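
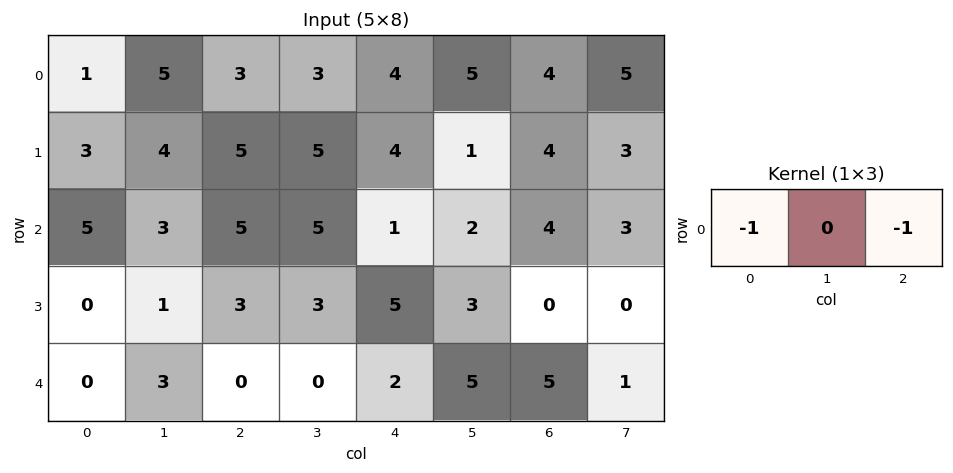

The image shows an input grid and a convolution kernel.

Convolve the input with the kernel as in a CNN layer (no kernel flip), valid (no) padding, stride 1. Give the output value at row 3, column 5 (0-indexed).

The receptive field on the input at this output position is [3 0 0]. Elementwise product with the kernel and sum: 3·-1 + 0·-1.

-3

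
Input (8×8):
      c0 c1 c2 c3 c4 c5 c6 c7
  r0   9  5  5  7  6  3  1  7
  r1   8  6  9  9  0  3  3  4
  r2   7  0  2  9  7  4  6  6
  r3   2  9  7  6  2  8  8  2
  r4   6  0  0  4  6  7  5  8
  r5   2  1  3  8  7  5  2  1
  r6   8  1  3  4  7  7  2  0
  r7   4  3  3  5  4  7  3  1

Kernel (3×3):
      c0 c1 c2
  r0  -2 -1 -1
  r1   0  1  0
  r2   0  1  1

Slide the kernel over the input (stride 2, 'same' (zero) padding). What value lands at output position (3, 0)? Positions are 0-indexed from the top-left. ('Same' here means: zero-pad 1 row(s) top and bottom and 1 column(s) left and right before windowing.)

12

The receptive field on the zero-padded input at this output position is [0 2 1 / 0 8 1 / 0 4 3]. Elementwise product with the kernel and sum: 0·-2 + 2·-1 + 1·-1 + 8·1 + 4·1 + 3·1.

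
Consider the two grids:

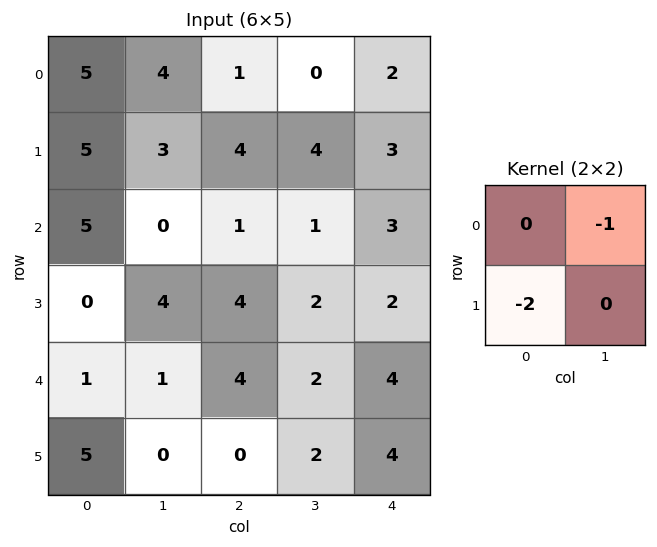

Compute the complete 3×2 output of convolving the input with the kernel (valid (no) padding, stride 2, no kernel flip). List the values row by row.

-14 -8
0 -9
-11 -2

Output[0,0]: The receptive field on the input at this output position is [5 4 / 5 3]. Elementwise product with the kernel and sum: 4·-1 + 5·-2.
Output[0,1]: The receptive field on the input at this output position is [1 0 / 4 4]. Elementwise product with the kernel and sum: 0·-1 + 4·-2.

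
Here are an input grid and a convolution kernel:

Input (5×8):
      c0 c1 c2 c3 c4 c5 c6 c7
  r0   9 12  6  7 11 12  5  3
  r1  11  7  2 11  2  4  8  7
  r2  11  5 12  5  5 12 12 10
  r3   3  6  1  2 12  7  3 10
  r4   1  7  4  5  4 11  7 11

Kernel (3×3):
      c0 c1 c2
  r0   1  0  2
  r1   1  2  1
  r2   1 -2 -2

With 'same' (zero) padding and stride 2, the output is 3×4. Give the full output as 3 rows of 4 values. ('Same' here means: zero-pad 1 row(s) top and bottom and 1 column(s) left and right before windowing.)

-6 12 40 -1
23 63 10 45
21 30 40 63

Output[0,0]: The receptive field on the zero-padded input at this output position is [0 0 0 / 0 9 12 / 0 11 7]. Elementwise product with the kernel and sum: 0·1 + 0·2 + 0·1 + 9·2 + 12·1 + 0·1 + 11·-2 + 7·-2.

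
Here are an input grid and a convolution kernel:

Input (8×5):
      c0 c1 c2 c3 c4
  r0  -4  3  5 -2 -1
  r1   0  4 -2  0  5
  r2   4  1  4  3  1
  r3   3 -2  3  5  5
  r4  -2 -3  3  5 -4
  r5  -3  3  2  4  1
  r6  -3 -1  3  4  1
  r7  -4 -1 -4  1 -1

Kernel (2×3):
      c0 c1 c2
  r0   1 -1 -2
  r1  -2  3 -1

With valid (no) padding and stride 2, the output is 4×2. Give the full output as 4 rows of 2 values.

Output[0,0]: The receptive field on the input at this output position is [-4 3 5 / 0 4 -2]. Elementwise product with the kernel and sum: -4·1 + 3·-1 + 5·-2 + 0·-2 + 4·3 + -2·-1.

-3 8
-20 3
8 13
1 9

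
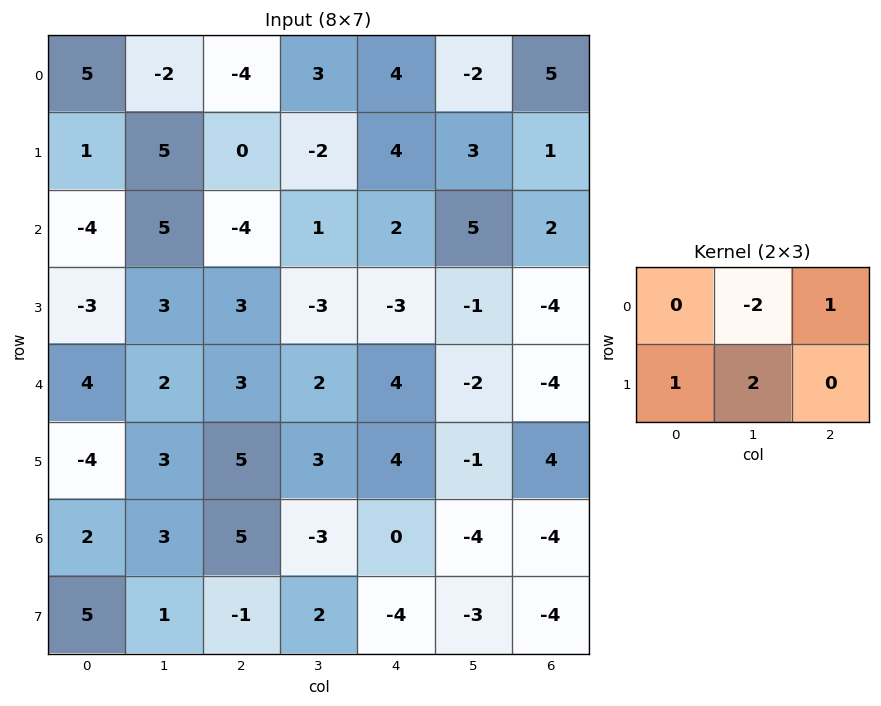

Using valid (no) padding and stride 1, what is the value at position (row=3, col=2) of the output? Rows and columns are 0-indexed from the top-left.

The receptive field on the input at this output position is [3 -3 -3 / 3 2 4]. Elementwise product with the kernel and sum: -3·-2 + -3·1 + 3·1 + 2·2.

10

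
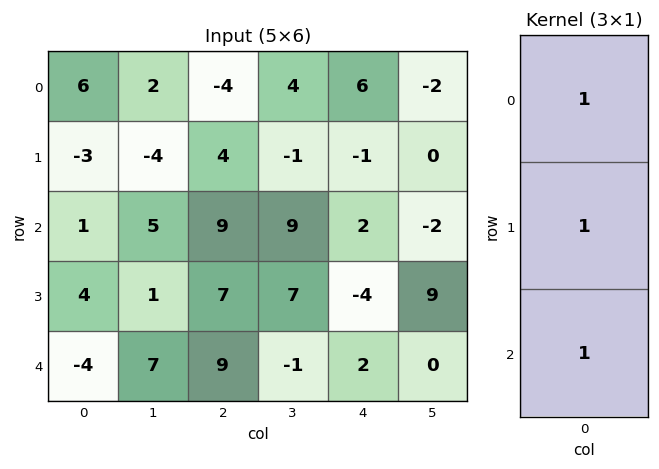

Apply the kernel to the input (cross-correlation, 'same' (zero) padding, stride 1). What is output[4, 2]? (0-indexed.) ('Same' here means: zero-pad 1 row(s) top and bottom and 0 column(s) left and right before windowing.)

16

The receptive field on the zero-padded input at this output position is [7 / 9 / 0]. Elementwise product with the kernel and sum: 7·1 + 9·1 + 0·1.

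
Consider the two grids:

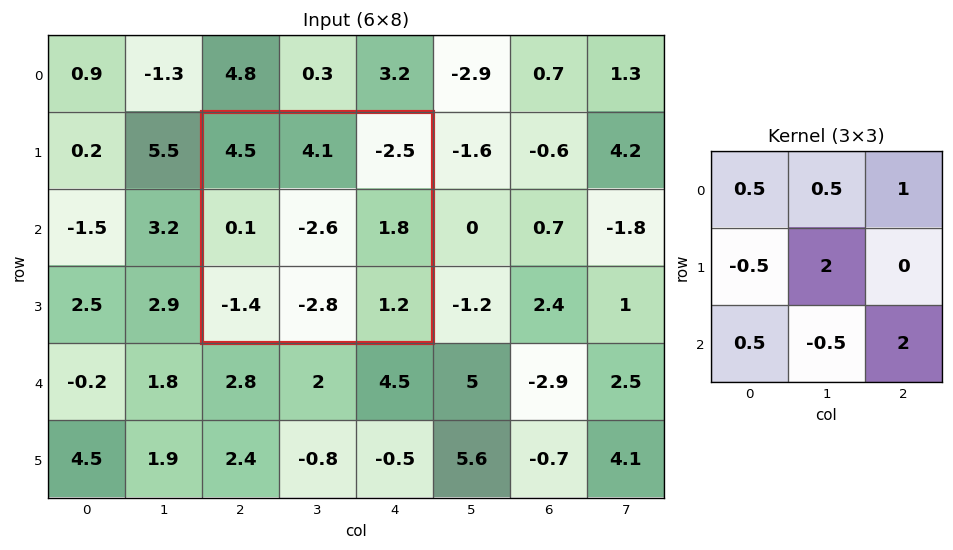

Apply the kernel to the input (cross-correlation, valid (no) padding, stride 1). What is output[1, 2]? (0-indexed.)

The receptive field on the input at this output position is [4.5 4.1 -2.5 / 0.1 -2.6 1.8 / -1.4 -2.8 1.2]. Elementwise product with the kernel and sum: 4.5·0.5 + 4.1·0.5 + -2.5·1 + 0.1·-0.5 + -2.6·2 + -1.4·0.5 + -2.8·-0.5 + 1.2·2.

-0.35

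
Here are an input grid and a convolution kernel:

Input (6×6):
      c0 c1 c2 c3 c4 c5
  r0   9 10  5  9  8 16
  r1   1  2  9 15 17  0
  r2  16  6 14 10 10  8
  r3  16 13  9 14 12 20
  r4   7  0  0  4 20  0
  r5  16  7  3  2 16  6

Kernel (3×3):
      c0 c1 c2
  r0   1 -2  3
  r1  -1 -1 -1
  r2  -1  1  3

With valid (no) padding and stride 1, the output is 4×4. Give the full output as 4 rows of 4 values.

Output[0,0]: The receptive field on the input at this output position is [9 10 5 / 1 2 9 / 16 6 14]. Elementwise product with the kernel and sum: 9·1 + 10·-2 + 5·3 + 1·-1 + 2·-1 + 9·-1 + 16·-1 + 6·1 + 14·3.
Output[0,1]: The receptive field on the input at this output position is [10 5 9 / 2 9 15 / 6 14 10]. Elementwise product with the kernel and sum: 10·1 + 5·-2 + 9·3 + 2·-1 + 9·-1 + 15·-1 + 6·-1 + 14·1 + 10·3.

24 39 -4 33
12 37 37 11
1 -16 53 -16
10 35 40 58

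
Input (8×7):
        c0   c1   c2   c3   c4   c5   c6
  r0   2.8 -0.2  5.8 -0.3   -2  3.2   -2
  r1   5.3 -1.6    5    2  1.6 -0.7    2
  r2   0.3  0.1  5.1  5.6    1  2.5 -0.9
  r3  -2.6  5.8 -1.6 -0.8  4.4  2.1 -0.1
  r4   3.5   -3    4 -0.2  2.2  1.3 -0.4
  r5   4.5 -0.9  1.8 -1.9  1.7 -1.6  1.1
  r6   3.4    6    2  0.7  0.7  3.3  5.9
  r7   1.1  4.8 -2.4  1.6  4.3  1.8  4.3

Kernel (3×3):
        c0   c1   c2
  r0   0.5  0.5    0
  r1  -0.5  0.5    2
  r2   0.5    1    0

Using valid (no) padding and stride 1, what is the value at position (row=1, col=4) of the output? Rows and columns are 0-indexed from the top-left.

The receptive field on the input at this output position is [1.6 -0.7 2 / 1 2.5 -0.9 / 4.4 2.1 -0.1]. Elementwise product with the kernel and sum: 1.6·0.5 + -0.7·0.5 + 1·-0.5 + 2.5·0.5 + -0.9·2 + 4.4·0.5 + 2.1·1.

3.7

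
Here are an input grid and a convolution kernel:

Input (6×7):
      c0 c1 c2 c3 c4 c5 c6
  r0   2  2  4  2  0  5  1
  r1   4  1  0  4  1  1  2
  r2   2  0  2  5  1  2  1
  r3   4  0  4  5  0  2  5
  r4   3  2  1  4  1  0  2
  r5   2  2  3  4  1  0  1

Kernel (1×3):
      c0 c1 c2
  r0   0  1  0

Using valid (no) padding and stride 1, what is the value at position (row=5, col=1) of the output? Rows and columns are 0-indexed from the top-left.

3

The receptive field on the input at this output position is [2 3 4]. Elementwise product with the kernel and sum: 3·1.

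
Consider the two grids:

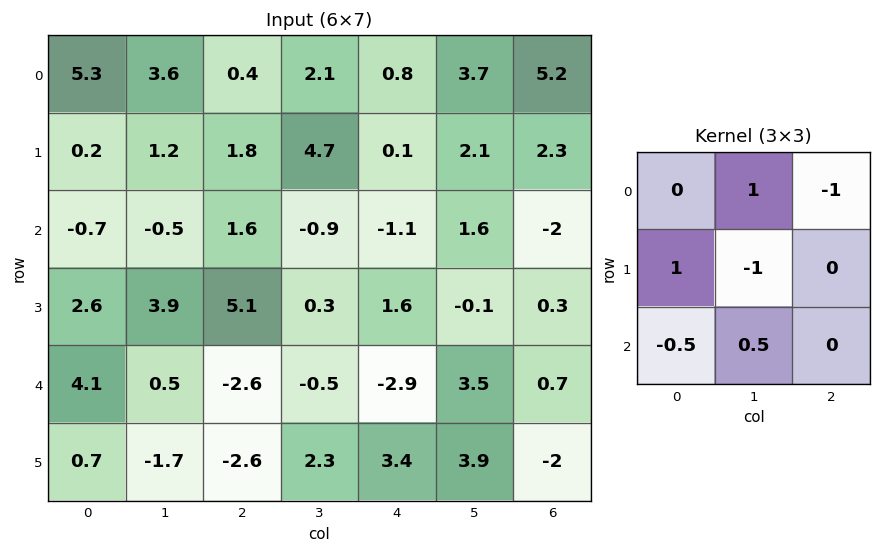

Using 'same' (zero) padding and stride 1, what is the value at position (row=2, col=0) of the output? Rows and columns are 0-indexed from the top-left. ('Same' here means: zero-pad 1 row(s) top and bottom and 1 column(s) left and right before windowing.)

1

The receptive field on the zero-padded input at this output position is [0 0.2 1.2 / 0 -0.7 -0.5 / 0 2.6 3.9]. Elementwise product with the kernel and sum: 0.2·1 + 1.2·-1 + 0·1 + -0.7·-1 + 0·-0.5 + 2.6·0.5.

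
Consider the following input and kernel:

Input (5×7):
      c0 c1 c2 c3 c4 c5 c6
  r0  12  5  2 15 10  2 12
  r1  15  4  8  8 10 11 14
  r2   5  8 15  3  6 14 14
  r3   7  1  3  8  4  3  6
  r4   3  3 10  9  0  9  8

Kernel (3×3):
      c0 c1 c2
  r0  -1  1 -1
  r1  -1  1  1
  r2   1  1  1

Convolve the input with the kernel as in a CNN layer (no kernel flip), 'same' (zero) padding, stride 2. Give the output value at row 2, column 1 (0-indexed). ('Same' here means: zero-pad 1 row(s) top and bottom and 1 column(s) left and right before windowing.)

10

The receptive field on the zero-padded input at this output position is [1 3 8 / 3 10 9 / 0 0 0]. Elementwise product with the kernel and sum: 1·-1 + 3·1 + 8·-1 + 3·-1 + 10·1 + 9·1 + 0·1 + 0·1 + 0·1.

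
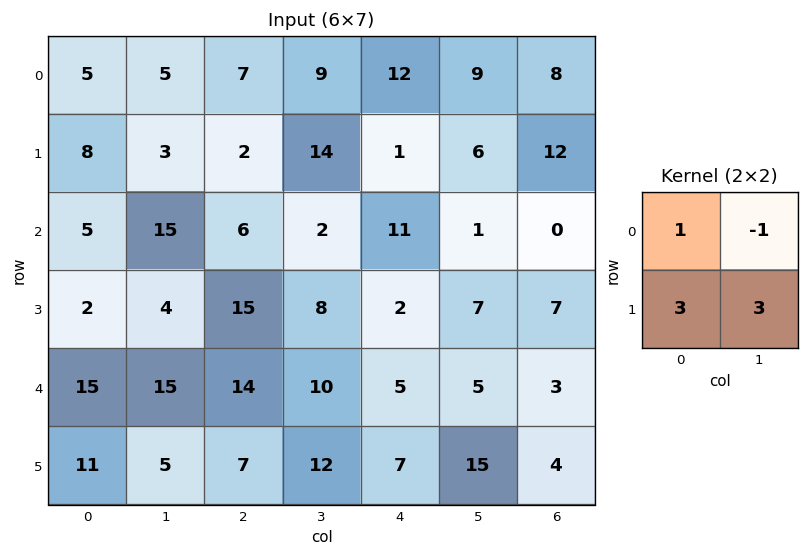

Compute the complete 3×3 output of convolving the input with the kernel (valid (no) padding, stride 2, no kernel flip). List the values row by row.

33 46 24
8 73 37
48 61 66

Output[0,0]: The receptive field on the input at this output position is [5 5 / 8 3]. Elementwise product with the kernel and sum: 5·1 + 5·-1 + 8·3 + 3·3.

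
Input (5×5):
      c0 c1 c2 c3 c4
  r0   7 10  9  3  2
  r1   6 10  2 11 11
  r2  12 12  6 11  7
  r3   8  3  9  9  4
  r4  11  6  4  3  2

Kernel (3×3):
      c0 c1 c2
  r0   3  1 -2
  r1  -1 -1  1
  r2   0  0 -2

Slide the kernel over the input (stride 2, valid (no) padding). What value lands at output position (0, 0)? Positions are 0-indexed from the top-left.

The receptive field on the input at this output position is [7 10 9 / 6 10 2 / 12 12 6]. Elementwise product with the kernel and sum: 7·3 + 10·1 + 9·-2 + 6·-1 + 10·-1 + 2·1 + 6·-2.

-13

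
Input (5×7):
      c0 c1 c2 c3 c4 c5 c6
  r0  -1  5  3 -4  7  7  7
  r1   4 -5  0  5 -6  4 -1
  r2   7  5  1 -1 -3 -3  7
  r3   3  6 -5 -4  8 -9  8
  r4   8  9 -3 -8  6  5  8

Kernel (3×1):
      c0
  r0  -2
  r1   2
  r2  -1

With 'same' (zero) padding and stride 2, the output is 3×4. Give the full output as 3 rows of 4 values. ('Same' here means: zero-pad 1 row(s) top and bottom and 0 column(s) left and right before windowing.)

Output[0,0]: The receptive field on the zero-padded input at this output position is [0 / -1 / 4]. Elementwise product with the kernel and sum: 0·-2 + -1·2 + 4·-1.

-6 6 20 15
3 7 -2 8
10 4 -4 0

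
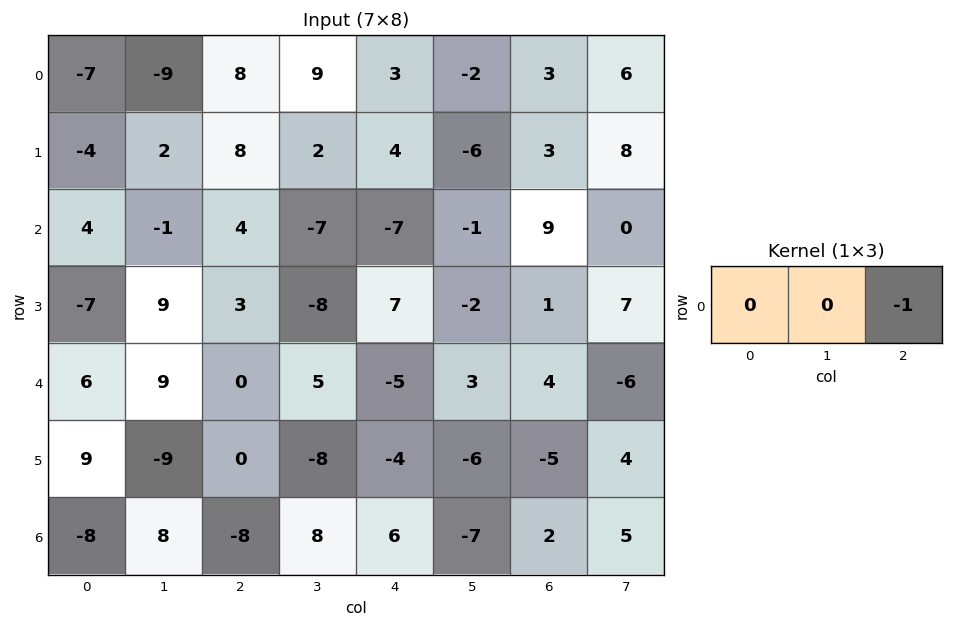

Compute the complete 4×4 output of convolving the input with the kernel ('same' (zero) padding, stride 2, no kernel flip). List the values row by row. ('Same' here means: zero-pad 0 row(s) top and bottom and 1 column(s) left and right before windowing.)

Output[0,0]: The receptive field on the zero-padded input at this output position is [0 -7 -9]. Elementwise product with the kernel and sum: -9·-1.

9 -9 2 -6
1 7 1 0
-9 -5 -3 6
-8 -8 7 -5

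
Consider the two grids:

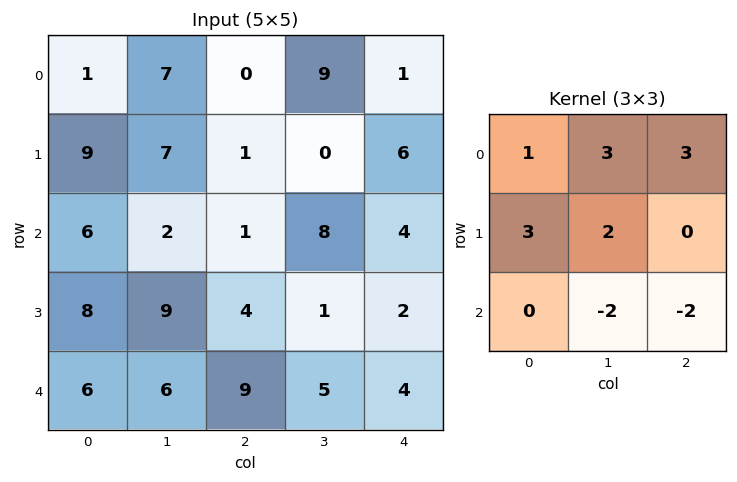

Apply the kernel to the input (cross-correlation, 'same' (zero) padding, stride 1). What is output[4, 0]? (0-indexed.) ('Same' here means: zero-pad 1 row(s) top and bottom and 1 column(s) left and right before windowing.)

63

The receptive field on the zero-padded input at this output position is [0 8 9 / 0 6 6 / 0 0 0]. Elementwise product with the kernel and sum: 0·1 + 8·3 + 9·3 + 0·3 + 6·2 + 0·-2 + 0·-2.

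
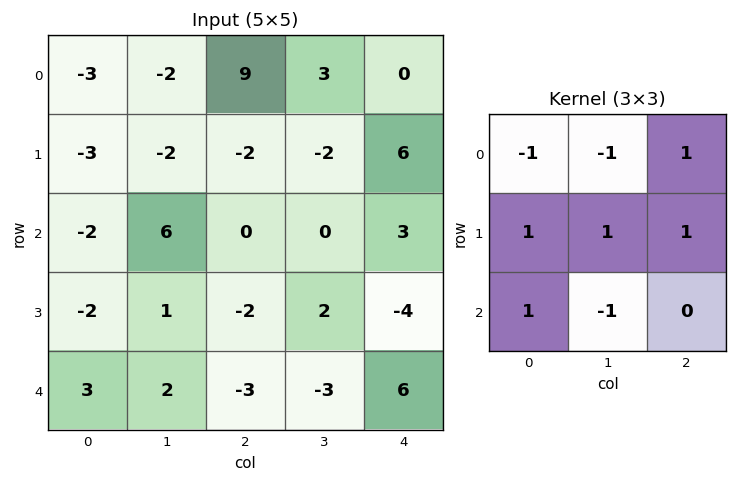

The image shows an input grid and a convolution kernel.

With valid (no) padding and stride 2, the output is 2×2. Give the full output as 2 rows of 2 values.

Output[0,0]: The receptive field on the input at this output position is [-3 -2 9 / -3 -2 -2 / -2 6 0]. Elementwise product with the kernel and sum: -3·-1 + -2·-1 + 9·1 + -3·1 + -2·1 + -2·1 + -2·1 + 6·-1.
Output[0,1]: The receptive field on the input at this output position is [9 3 0 / -2 -2 6 / 0 0 3]. Elementwise product with the kernel and sum: 9·-1 + 3·-1 + 0·1 + -2·1 + -2·1 + 6·1 + 0·1 + 0·-1.

-1 -10
-6 -1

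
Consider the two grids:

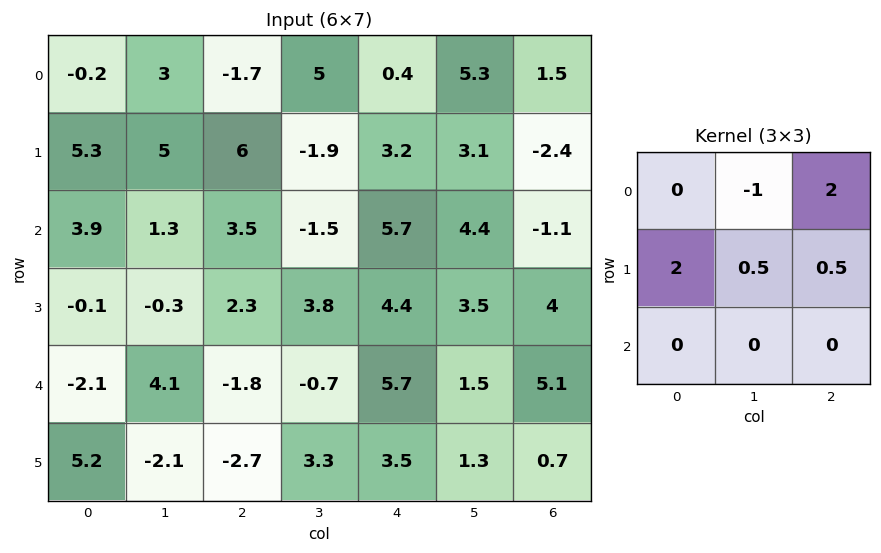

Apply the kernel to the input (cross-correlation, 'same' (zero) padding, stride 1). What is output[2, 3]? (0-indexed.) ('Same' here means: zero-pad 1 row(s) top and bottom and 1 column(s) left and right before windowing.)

17.4

The receptive field on the zero-padded input at this output position is [6 -1.9 3.2 / 3.5 -1.5 5.7 / 2.3 3.8 4.4]. Elementwise product with the kernel and sum: -1.9·-1 + 3.2·2 + 3.5·2 + -1.5·0.5 + 5.7·0.5.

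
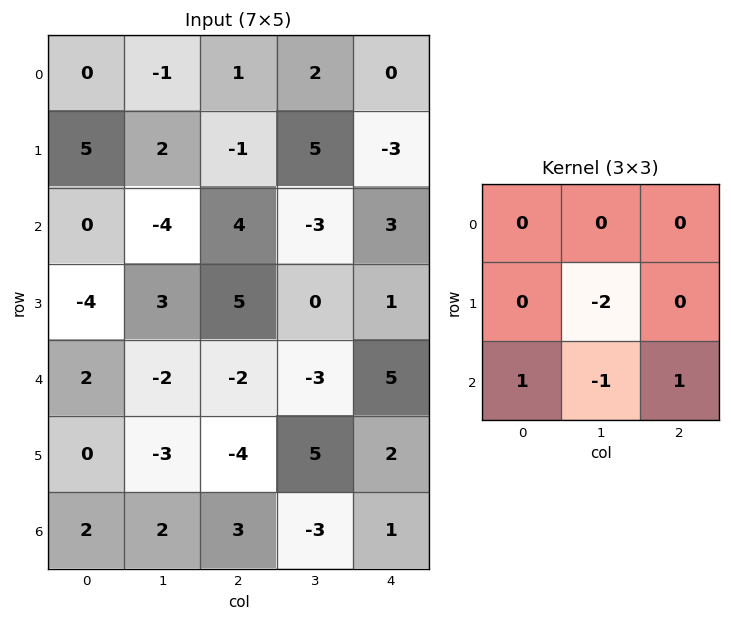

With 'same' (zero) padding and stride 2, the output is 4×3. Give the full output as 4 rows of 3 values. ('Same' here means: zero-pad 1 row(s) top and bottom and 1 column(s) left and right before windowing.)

Output[0,0]: The receptive field on the zero-padded input at this output position is [0 0 0 / 0 0 -1 / 0 5 2]. Elementwise product with the kernel and sum: 0·-2 + 0·1 + 5·-1 + 2·1.
Output[0,1]: The receptive field on the zero-padded input at this output position is [0 0 0 / -1 1 2 / 2 -1 5]. Elementwise product with the kernel and sum: 1·-2 + 2·1 + -1·-1 + 5·1.

-3 6 8
7 -10 -7
-7 10 -7
-4 -6 -2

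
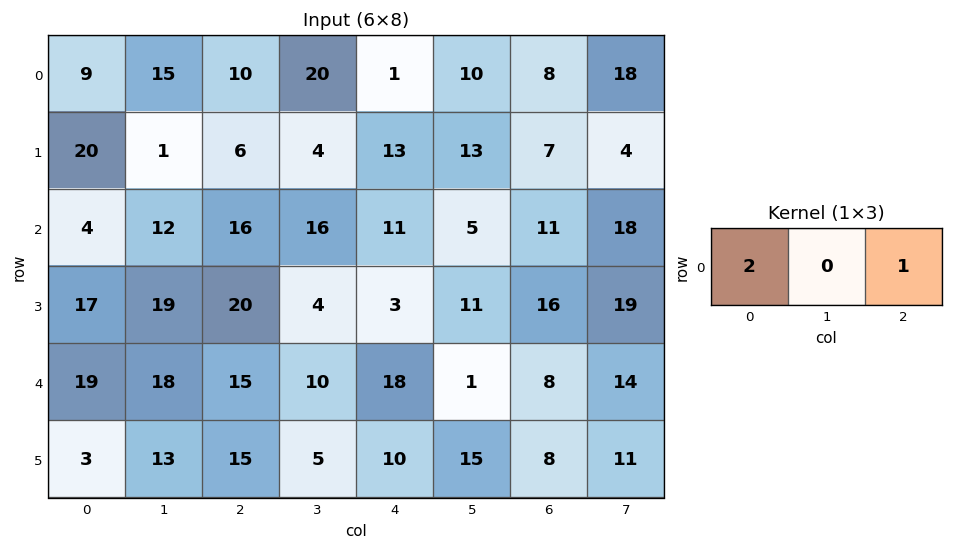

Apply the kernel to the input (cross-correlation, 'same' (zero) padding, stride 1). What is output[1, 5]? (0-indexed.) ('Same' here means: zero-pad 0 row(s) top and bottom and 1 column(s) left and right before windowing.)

33

The receptive field on the zero-padded input at this output position is [13 13 7]. Elementwise product with the kernel and sum: 13·2 + 7·1.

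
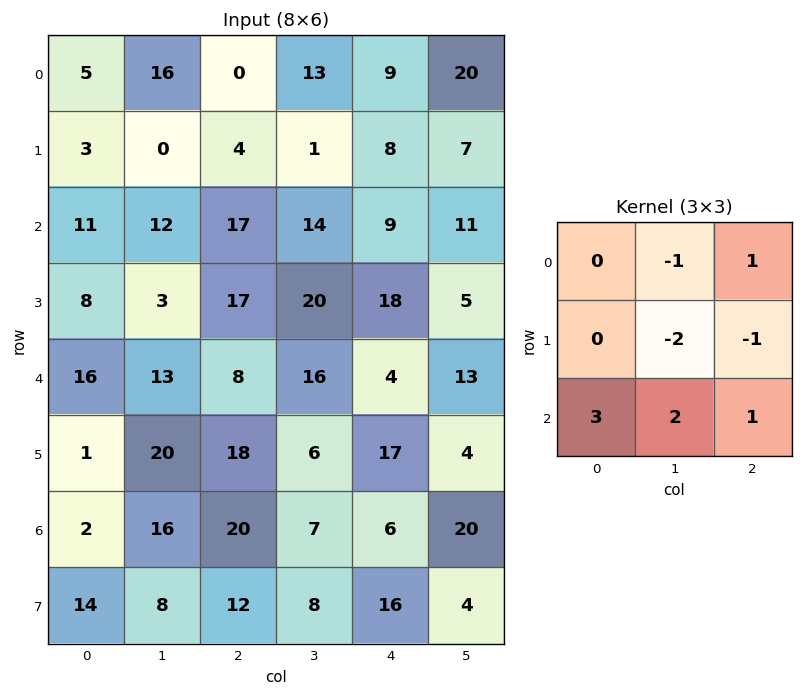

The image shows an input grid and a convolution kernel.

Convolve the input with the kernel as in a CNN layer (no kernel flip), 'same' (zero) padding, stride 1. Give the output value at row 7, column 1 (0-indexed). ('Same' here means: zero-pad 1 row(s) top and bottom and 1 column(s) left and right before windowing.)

The receptive field on the zero-padded input at this output position is [2 16 20 / 14 8 12 / 0 0 0]. Elementwise product with the kernel and sum: 16·-1 + 20·1 + 8·-2 + 12·-1 + 0·3 + 0·2 + 0·1.

-24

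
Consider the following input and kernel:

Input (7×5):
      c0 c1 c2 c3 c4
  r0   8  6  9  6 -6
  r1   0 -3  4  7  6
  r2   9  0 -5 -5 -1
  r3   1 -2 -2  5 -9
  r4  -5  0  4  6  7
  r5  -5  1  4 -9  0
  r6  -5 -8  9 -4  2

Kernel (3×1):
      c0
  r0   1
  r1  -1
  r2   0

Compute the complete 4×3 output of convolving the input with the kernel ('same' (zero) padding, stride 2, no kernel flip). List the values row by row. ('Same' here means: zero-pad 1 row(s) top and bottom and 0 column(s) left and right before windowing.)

Output[0,0]: The receptive field on the zero-padded input at this output position is [0 / 8 / 0]. Elementwise product with the kernel and sum: 0·1 + 8·-1.

-8 -9 6
-9 9 7
6 -6 -16
0 -5 -2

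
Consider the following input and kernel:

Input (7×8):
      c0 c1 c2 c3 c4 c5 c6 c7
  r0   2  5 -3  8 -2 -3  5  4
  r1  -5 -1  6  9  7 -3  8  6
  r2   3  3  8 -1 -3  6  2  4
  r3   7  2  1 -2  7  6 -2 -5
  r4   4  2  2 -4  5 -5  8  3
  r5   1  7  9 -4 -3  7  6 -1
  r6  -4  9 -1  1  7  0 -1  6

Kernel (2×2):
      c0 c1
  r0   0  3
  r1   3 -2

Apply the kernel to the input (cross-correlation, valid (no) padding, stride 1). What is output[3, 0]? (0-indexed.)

The receptive field on the input at this output position is [7 2 / 4 2]. Elementwise product with the kernel and sum: 2·3 + 4·3 + 2·-2.

14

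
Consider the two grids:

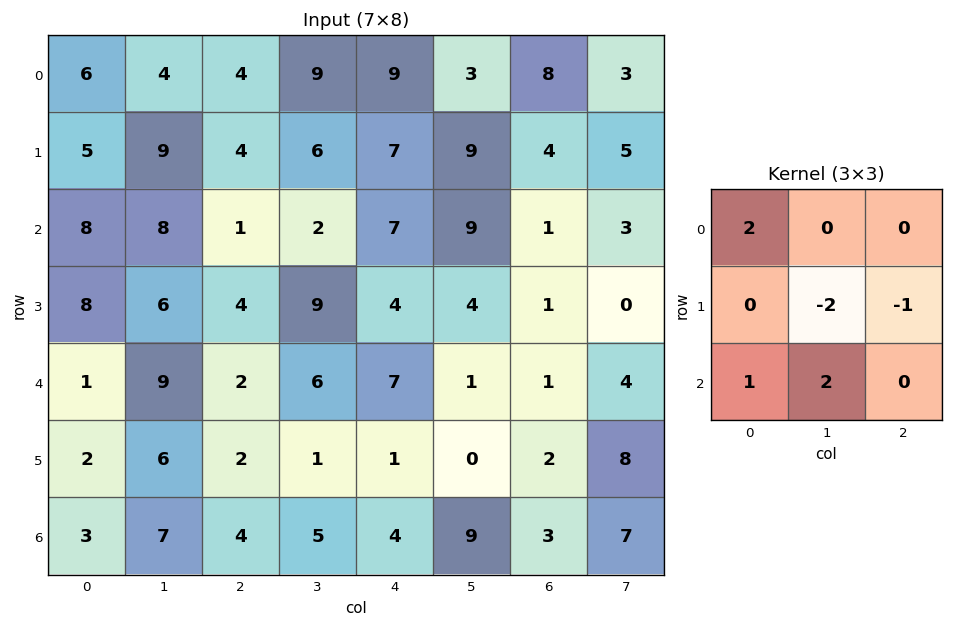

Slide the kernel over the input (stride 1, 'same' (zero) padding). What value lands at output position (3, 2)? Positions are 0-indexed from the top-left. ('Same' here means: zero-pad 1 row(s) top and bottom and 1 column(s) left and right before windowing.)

The receptive field on the zero-padded input at this output position is [8 1 2 / 6 4 9 / 9 2 6]. Elementwise product with the kernel and sum: 8·2 + 4·-2 + 9·-1 + 9·1 + 2·2.

12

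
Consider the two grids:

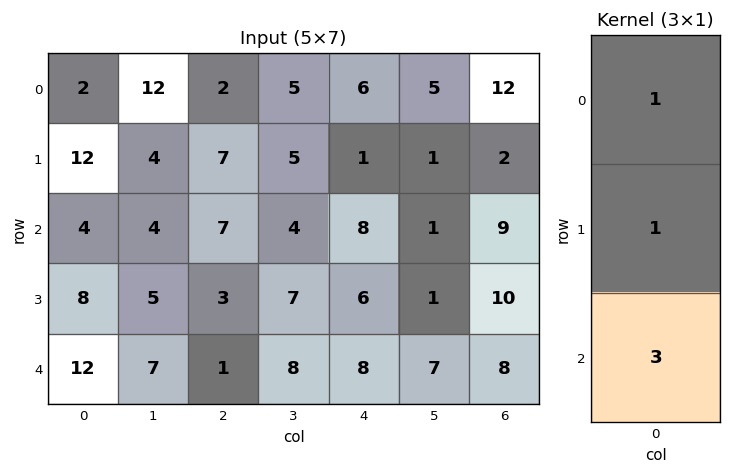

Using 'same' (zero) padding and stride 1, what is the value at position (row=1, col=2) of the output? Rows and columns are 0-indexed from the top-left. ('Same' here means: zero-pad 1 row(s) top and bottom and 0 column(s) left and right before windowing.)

The receptive field on the zero-padded input at this output position is [2 / 7 / 7]. Elementwise product with the kernel and sum: 2·1 + 7·1 + 7·3.

30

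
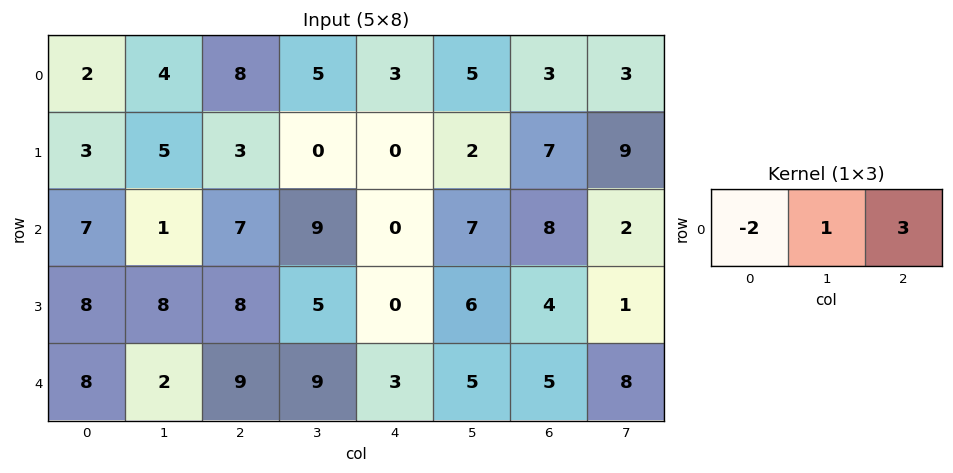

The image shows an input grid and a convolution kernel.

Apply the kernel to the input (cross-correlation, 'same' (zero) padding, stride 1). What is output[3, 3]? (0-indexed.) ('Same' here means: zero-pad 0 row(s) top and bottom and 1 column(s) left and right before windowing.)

-11

The receptive field on the zero-padded input at this output position is [8 5 0]. Elementwise product with the kernel and sum: 8·-2 + 5·1 + 0·3.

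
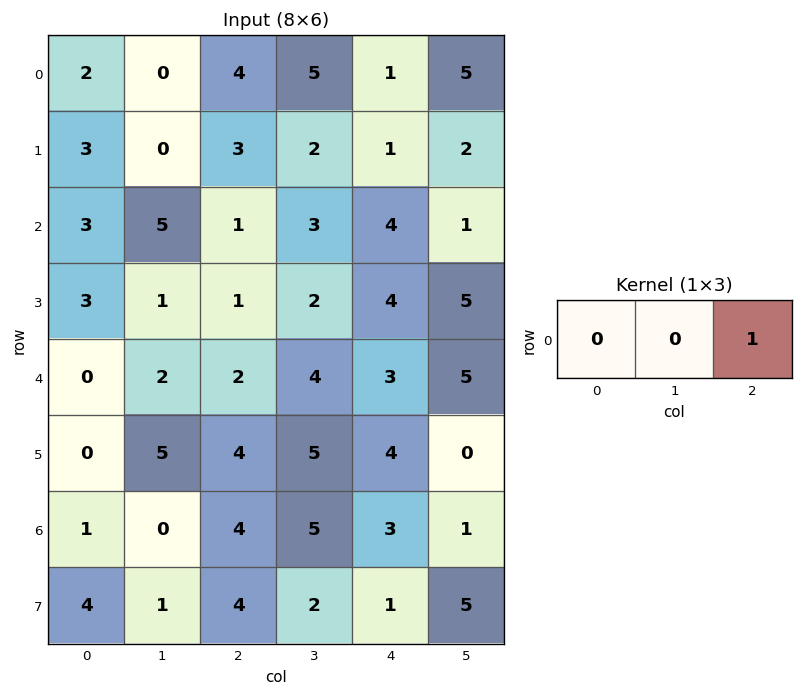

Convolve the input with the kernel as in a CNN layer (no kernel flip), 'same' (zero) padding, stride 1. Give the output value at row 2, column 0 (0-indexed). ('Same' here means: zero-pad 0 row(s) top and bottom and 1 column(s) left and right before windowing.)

5

The receptive field on the zero-padded input at this output position is [0 3 5]. Elementwise product with the kernel and sum: 5·1.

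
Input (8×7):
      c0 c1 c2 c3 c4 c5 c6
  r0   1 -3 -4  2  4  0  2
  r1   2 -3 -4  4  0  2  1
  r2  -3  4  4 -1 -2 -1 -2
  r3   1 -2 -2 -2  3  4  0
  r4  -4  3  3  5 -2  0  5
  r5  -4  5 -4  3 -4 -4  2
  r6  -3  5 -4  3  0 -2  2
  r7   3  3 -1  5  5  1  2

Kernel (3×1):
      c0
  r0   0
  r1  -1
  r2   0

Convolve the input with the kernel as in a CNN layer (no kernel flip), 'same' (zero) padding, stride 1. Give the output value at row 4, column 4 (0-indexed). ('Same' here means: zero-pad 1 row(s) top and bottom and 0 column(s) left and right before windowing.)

The receptive field on the zero-padded input at this output position is [3 / -2 / -4]. Elementwise product with the kernel and sum: -2·-1.

2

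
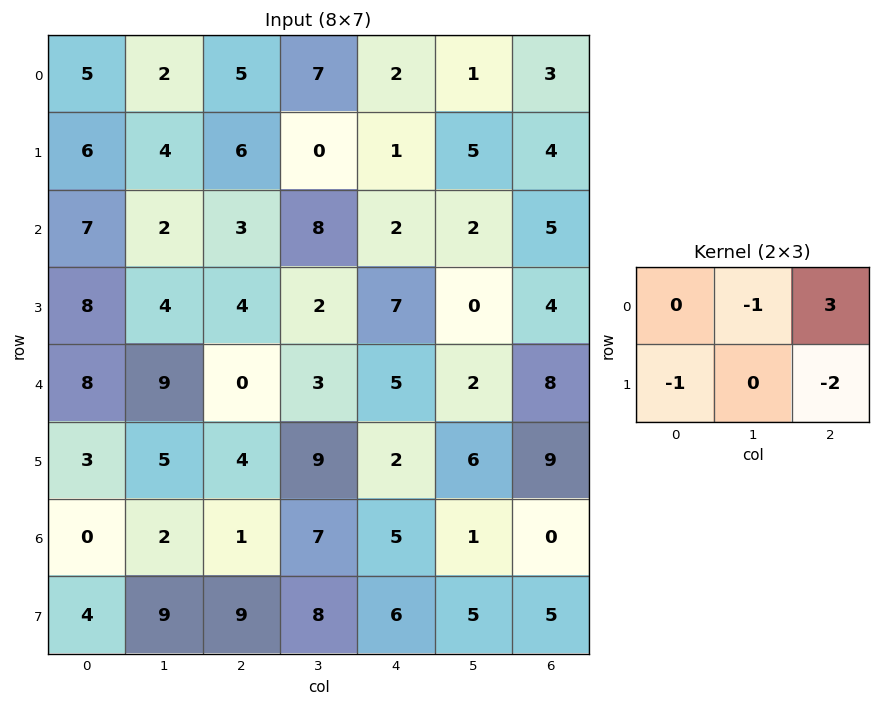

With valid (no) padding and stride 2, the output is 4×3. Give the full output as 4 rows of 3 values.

-5 -9 -1
-9 -20 -2
-20 4 2
-21 -13 -17

Output[0,0]: The receptive field on the input at this output position is [5 2 5 / 6 4 6]. Elementwise product with the kernel and sum: 2·-1 + 5·3 + 6·-1 + 6·-2.
Output[0,1]: The receptive field on the input at this output position is [5 7 2 / 6 0 1]. Elementwise product with the kernel and sum: 7·-1 + 2·3 + 6·-1 + 1·-2.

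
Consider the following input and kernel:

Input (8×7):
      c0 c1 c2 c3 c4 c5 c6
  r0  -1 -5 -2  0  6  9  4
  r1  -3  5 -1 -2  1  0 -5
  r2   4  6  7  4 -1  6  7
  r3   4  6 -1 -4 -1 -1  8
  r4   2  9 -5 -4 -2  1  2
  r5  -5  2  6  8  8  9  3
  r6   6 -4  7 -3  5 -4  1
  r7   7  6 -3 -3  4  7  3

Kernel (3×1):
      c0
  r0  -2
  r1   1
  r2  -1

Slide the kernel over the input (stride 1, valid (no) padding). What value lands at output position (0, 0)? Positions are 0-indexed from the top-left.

The receptive field on the input at this output position is [-1 / -3 / 4]. Elementwise product with the kernel and sum: -1·-2 + -3·1 + 4·-1.

-5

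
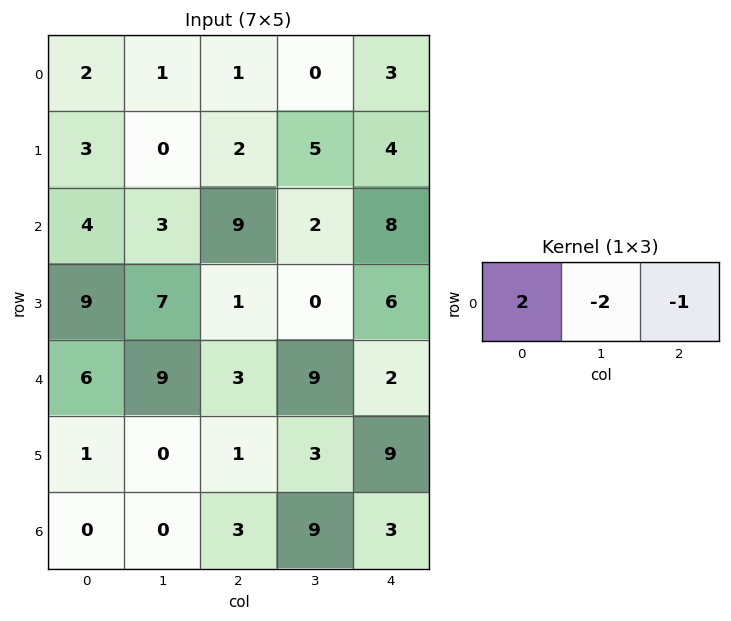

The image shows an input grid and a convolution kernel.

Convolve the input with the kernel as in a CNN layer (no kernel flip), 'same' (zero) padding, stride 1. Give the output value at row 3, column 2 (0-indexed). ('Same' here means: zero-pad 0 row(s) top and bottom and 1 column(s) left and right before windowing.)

The receptive field on the zero-padded input at this output position is [7 1 0]. Elementwise product with the kernel and sum: 7·2 + 1·-2 + 0·-1.

12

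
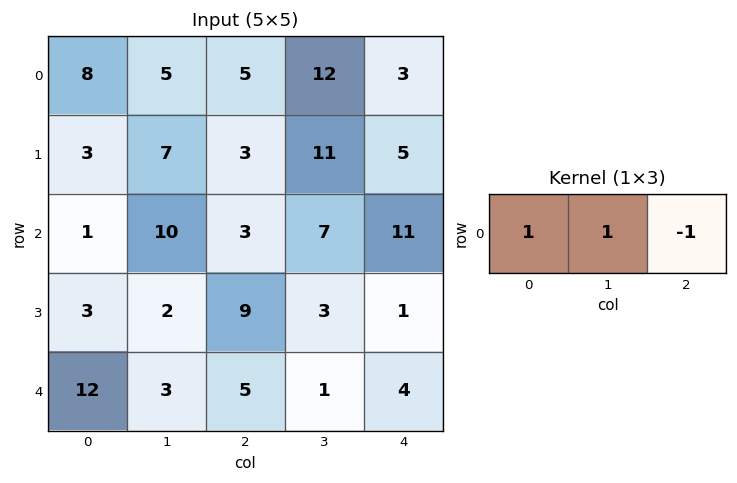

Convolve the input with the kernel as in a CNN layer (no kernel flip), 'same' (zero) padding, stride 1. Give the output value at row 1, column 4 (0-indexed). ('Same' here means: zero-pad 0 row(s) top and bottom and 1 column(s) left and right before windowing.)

16

The receptive field on the zero-padded input at this output position is [11 5 0]. Elementwise product with the kernel and sum: 11·1 + 5·1 + 0·-1.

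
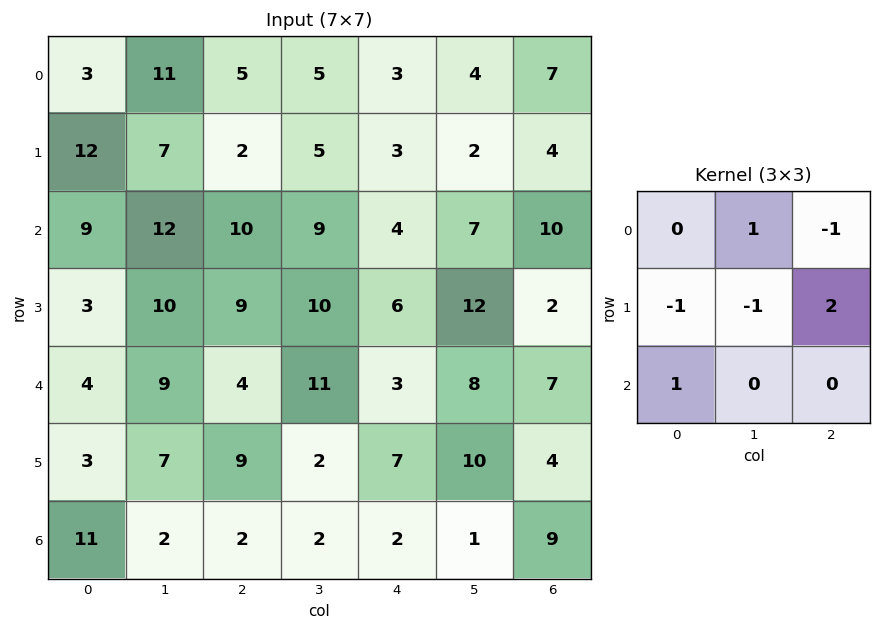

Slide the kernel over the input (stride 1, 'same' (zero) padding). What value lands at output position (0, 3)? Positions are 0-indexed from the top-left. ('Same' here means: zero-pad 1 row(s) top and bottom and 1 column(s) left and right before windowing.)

-2

The receptive field on the zero-padded input at this output position is [0 0 0 / 5 5 3 / 2 5 3]. Elementwise product with the kernel and sum: 0·1 + 0·-1 + 5·-1 + 5·-1 + 3·2 + 2·1.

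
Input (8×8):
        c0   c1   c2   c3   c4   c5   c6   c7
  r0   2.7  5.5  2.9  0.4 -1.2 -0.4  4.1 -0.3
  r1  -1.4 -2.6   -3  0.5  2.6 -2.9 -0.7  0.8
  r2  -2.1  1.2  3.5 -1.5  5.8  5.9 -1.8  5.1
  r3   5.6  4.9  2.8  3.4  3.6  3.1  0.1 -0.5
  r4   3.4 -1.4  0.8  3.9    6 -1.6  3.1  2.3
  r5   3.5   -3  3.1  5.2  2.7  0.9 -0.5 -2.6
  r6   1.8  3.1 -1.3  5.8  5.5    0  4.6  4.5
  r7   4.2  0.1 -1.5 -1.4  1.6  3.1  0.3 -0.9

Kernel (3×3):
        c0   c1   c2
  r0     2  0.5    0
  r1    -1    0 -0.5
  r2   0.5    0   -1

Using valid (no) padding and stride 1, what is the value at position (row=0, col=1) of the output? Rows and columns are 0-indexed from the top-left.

16.9

The receptive field on the input at this output position is [5.5 2.9 0.4 / -2.6 -3 0.5 / 1.2 3.5 -1.5]. Elementwise product with the kernel and sum: 5.5·2 + 2.9·0.5 + -2.6·-1 + 0.5·-0.5 + 1.2·0.5 + -1.5·-1.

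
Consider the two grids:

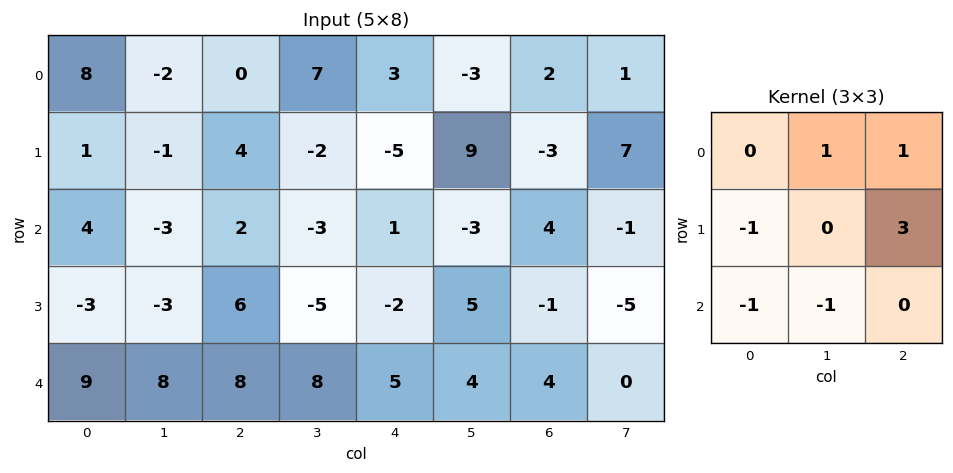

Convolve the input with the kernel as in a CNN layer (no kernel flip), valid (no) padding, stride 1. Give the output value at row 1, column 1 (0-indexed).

-7

The receptive field on the input at this output position is [-1 4 -2 / -3 2 -3 / -3 6 -5]. Elementwise product with the kernel and sum: 4·1 + -2·1 + -3·-1 + -3·3 + -3·-1 + 6·-1.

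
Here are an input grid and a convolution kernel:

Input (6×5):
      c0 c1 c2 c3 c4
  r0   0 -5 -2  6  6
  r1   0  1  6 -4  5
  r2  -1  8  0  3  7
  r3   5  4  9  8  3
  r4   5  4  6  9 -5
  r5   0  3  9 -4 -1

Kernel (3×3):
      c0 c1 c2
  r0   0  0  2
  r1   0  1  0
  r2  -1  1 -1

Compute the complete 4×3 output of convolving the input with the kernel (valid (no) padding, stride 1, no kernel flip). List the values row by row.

6 7 4
10 -11 9
-3 8 30
16 32 3

Output[0,0]: The receptive field on the input at this output position is [0 -5 -2 / 0 1 6 / -1 8 0]. Elementwise product with the kernel and sum: -2·2 + 1·1 + -1·-1 + 8·1 + 0·-1.
Output[0,1]: The receptive field on the input at this output position is [-5 -2 6 / 1 6 -4 / 8 0 3]. Elementwise product with the kernel and sum: 6·2 + 6·1 + 8·-1 + 0·1 + 3·-1.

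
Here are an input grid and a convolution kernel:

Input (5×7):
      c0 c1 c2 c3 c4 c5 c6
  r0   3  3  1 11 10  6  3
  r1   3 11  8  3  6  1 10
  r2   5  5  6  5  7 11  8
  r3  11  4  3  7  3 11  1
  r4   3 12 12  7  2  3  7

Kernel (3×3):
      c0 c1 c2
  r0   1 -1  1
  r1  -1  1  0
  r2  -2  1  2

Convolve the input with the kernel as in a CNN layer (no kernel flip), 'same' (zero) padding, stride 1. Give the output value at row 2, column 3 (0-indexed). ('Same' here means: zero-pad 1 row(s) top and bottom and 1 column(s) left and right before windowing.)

17

The receptive field on the zero-padded input at this output position is [8 3 6 / 6 5 7 / 3 7 3]. Elementwise product with the kernel and sum: 8·1 + 3·-1 + 6·1 + 6·-1 + 5·1 + 3·-2 + 7·1 + 3·2.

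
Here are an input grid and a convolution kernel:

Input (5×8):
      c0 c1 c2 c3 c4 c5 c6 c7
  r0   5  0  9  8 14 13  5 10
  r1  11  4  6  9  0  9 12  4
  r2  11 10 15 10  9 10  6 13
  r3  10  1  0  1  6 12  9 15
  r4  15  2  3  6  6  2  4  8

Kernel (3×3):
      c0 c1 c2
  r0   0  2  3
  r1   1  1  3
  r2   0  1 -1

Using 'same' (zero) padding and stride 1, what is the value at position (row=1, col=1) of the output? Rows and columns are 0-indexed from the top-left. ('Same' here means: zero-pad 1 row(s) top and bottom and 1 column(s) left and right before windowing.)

The receptive field on the zero-padded input at this output position is [5 0 9 / 11 4 6 / 11 10 15]. Elementwise product with the kernel and sum: 0·2 + 9·3 + 11·1 + 4·1 + 6·3 + 10·1 + 15·-1.

55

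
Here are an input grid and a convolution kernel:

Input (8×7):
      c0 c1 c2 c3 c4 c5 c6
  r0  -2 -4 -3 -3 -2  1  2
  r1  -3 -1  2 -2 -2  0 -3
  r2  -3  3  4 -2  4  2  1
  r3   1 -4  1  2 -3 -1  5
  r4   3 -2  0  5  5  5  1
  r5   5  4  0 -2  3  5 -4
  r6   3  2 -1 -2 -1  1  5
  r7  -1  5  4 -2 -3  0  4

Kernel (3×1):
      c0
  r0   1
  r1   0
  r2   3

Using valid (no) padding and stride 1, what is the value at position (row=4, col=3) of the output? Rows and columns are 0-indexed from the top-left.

The receptive field on the input at this output position is [5 / -2 / -2]. Elementwise product with the kernel and sum: 5·1 + -2·3.

-1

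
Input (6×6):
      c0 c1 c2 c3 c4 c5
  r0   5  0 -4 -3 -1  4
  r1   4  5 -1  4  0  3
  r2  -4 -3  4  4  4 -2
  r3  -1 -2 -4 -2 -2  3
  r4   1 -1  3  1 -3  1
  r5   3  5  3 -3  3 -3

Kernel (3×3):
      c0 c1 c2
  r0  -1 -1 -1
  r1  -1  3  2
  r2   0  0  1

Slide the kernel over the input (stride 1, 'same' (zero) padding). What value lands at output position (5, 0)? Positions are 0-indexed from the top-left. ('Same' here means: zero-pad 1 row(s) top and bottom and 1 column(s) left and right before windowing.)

19

The receptive field on the zero-padded input at this output position is [0 1 -1 / 0 3 5 / 0 0 0]. Elementwise product with the kernel and sum: 0·-1 + 1·-1 + -1·-1 + 0·-1 + 3·3 + 5·2 + 0·1.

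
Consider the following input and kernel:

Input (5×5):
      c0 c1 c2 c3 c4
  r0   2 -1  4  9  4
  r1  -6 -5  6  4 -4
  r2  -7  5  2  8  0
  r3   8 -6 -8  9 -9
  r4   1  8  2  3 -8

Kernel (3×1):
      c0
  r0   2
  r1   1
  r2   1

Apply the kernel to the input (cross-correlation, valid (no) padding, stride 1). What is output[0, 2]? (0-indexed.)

16

The receptive field on the input at this output position is [4 / 6 / 2]. Elementwise product with the kernel and sum: 4·2 + 6·1 + 2·1.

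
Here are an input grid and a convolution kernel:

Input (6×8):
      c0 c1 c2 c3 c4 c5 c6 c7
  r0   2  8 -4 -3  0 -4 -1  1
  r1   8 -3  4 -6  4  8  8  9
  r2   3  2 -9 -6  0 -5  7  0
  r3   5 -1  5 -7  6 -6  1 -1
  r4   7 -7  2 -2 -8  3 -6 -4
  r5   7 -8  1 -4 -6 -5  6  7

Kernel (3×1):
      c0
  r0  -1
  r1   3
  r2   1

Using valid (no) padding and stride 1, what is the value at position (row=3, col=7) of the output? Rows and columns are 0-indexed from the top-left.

-4

The receptive field on the input at this output position is [-1 / -4 / 7]. Elementwise product with the kernel and sum: -1·-1 + -4·3 + 7·1.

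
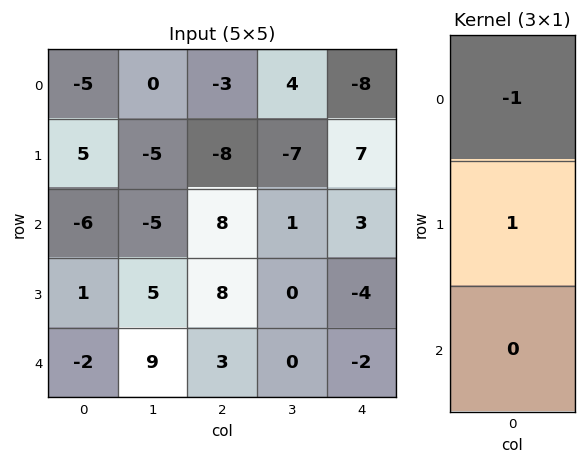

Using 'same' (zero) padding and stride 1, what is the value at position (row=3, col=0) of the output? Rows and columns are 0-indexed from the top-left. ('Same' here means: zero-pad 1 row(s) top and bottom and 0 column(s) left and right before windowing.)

The receptive field on the zero-padded input at this output position is [-6 / 1 / -2]. Elementwise product with the kernel and sum: -6·-1 + 1·1.

7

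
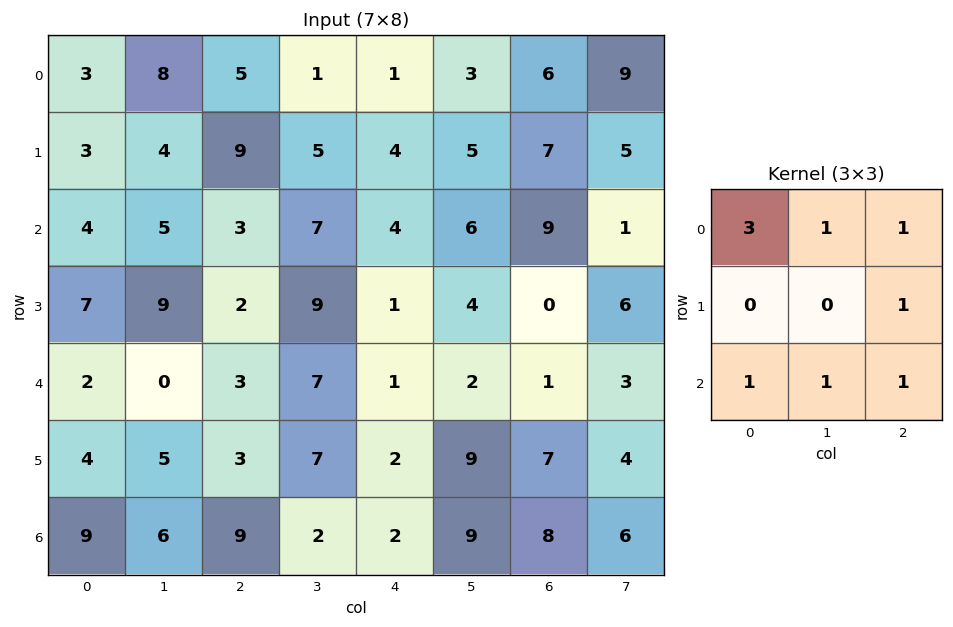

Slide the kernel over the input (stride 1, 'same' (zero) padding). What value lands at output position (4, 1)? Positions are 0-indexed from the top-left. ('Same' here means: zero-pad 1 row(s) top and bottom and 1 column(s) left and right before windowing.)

47

The receptive field on the zero-padded input at this output position is [7 9 2 / 2 0 3 / 4 5 3]. Elementwise product with the kernel and sum: 7·3 + 9·1 + 2·1 + 3·1 + 4·1 + 5·1 + 3·1.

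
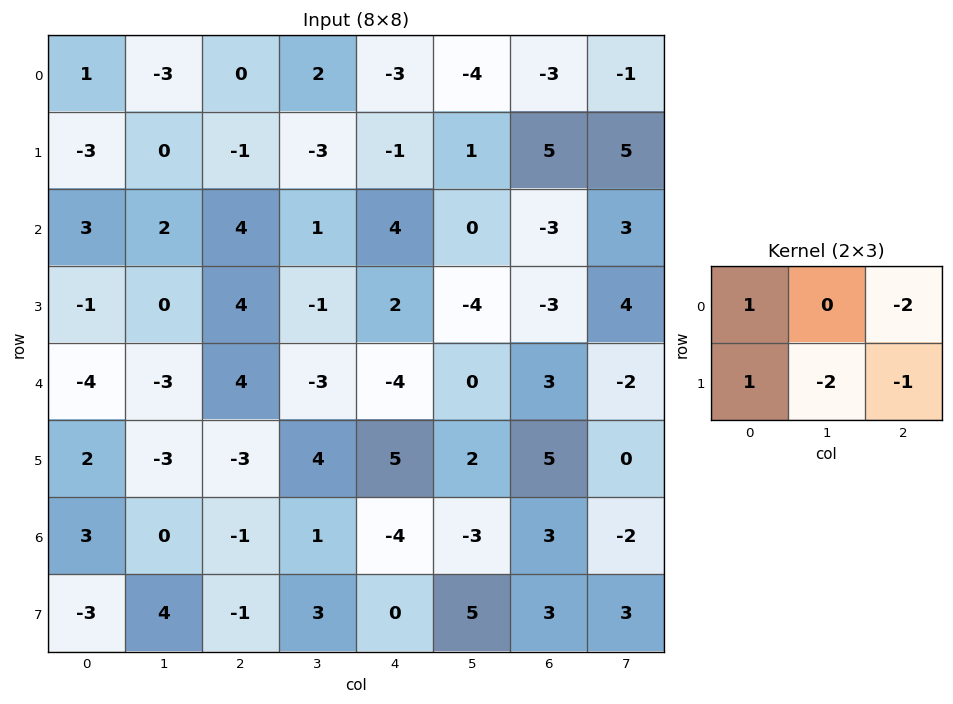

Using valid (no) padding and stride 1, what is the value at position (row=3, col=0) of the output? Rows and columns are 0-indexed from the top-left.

-11

The receptive field on the input at this output position is [-1 0 4 / -4 -3 4]. Elementwise product with the kernel and sum: -1·1 + 4·-2 + -4·1 + -3·-2 + 4·-1.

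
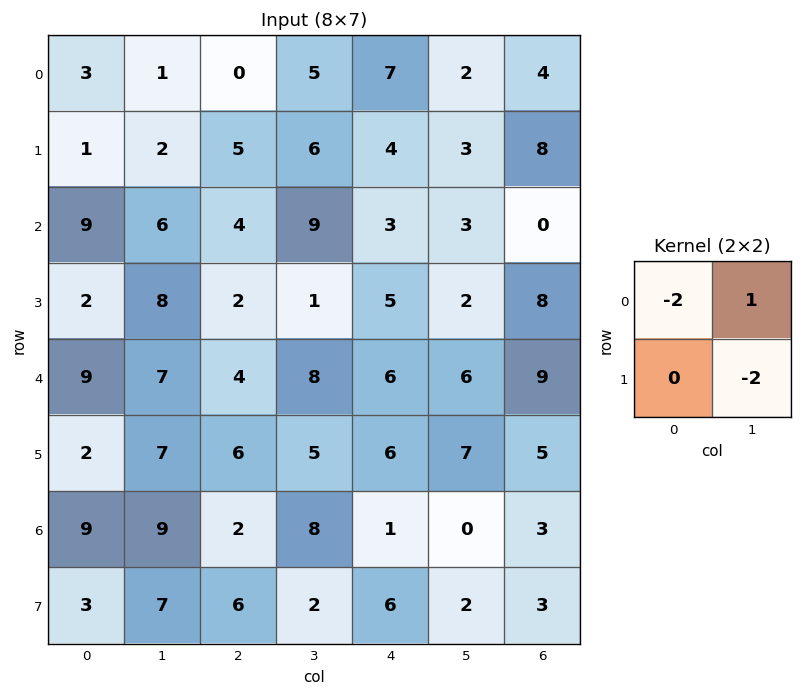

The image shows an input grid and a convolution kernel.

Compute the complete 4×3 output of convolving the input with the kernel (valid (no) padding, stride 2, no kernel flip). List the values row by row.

Output[0,0]: The receptive field on the input at this output position is [3 1 / 1 2]. Elementwise product with the kernel and sum: 3·-2 + 1·1 + 2·-2.
Output[0,1]: The receptive field on the input at this output position is [0 5 / 5 6]. Elementwise product with the kernel and sum: 0·-2 + 5·1 + 6·-2.

-9 -7 -18
-28 -1 -7
-25 -10 -20
-23 0 -6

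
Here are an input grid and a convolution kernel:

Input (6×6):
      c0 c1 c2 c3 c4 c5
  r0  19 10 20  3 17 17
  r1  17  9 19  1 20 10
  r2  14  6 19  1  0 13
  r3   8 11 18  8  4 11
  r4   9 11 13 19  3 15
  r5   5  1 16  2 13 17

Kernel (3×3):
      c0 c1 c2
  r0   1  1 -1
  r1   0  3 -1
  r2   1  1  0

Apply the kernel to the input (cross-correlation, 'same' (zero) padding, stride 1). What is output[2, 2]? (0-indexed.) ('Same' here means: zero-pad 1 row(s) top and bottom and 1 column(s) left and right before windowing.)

112

The receptive field on the zero-padded input at this output position is [9 19 1 / 6 19 1 / 11 18 8]. Elementwise product with the kernel and sum: 9·1 + 19·1 + 1·-1 + 19·3 + 1·-1 + 11·1 + 18·1.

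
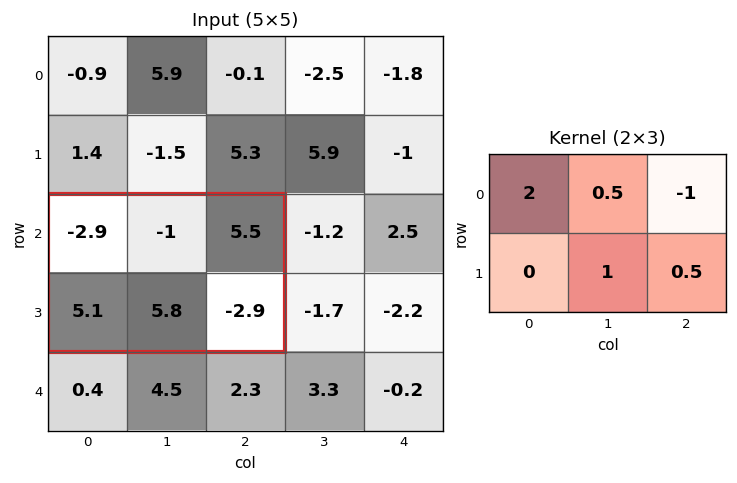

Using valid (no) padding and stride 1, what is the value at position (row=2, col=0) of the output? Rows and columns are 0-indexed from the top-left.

The receptive field on the input at this output position is [-2.9 -1 5.5 / 5.1 5.8 -2.9]. Elementwise product with the kernel and sum: -2.9·2 + -1·0.5 + 5.5·-1 + 5.8·1 + -2.9·0.5.

-7.45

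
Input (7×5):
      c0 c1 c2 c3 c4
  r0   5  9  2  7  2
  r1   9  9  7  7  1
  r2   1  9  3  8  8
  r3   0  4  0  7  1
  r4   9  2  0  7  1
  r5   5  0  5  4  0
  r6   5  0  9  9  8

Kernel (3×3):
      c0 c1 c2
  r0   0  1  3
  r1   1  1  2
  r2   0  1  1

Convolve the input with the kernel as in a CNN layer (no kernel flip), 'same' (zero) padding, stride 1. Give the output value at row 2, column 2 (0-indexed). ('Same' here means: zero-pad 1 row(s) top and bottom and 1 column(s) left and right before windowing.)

The receptive field on the zero-padded input at this output position is [9 7 7 / 9 3 8 / 4 0 7]. Elementwise product with the kernel and sum: 7·1 + 7·3 + 9·1 + 3·1 + 8·2 + 0·1 + 7·1.

63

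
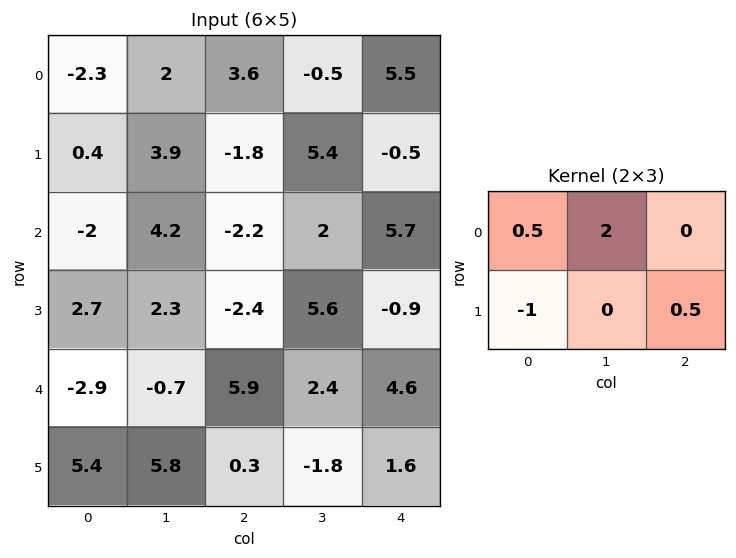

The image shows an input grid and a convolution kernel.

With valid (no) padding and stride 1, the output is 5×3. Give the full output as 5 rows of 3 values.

1.55 7 2.35
8.9 -4.85 14.95
3.5 -1.8 4.85
11.8 -1.75 6.4
-8.1 4.75 8.25

Output[0,0]: The receptive field on the input at this output position is [-2.3 2 3.6 / 0.4 3.9 -1.8]. Elementwise product with the kernel and sum: -2.3·0.5 + 2·2 + 0.4·-1 + -1.8·0.5.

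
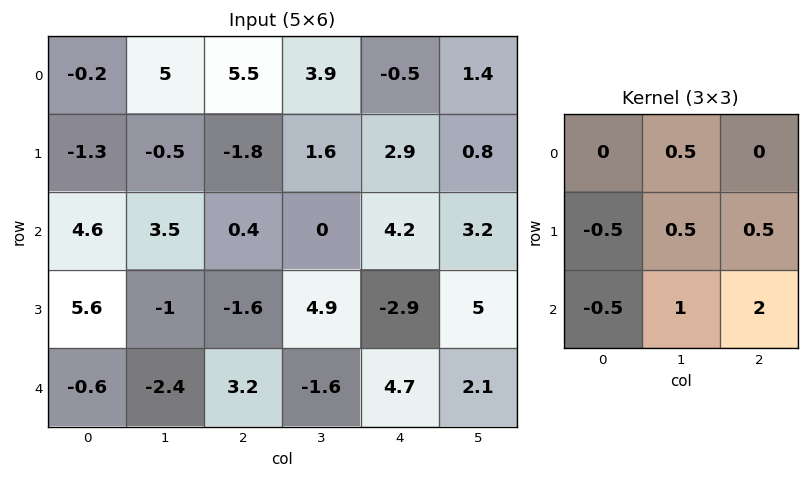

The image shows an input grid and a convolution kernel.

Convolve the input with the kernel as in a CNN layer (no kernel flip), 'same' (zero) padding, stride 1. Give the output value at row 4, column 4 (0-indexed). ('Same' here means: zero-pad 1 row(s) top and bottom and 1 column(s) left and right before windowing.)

2.75

The receptive field on the zero-padded input at this output position is [4.9 -2.9 5 / -1.6 4.7 2.1 / 0 0 0]. Elementwise product with the kernel and sum: -2.9·0.5 + -1.6·-0.5 + 4.7·0.5 + 2.1·0.5 + 0·-0.5 + 0·1 + 0·2.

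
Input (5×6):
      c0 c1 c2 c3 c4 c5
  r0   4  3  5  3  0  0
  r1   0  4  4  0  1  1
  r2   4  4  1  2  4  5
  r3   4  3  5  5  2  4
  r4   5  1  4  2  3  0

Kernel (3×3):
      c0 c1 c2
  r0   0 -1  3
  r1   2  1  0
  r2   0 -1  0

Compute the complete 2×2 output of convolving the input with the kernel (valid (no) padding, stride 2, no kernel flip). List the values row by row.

12 3
9 23

Output[0,0]: The receptive field on the input at this output position is [4 3 5 / 0 4 4 / 4 4 1]. Elementwise product with the kernel and sum: 3·-1 + 5·3 + 0·2 + 4·1 + 4·-1.
Output[0,1]: The receptive field on the input at this output position is [5 3 0 / 4 0 1 / 1 2 4]. Elementwise product with the kernel and sum: 3·-1 + 0·3 + 4·2 + 0·1 + 2·-1.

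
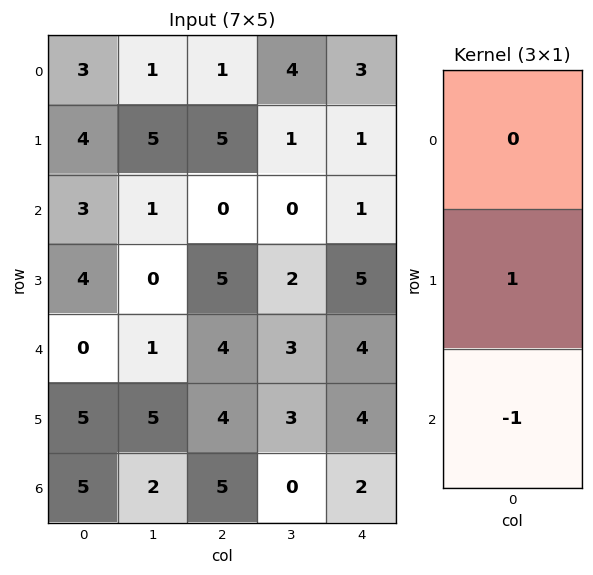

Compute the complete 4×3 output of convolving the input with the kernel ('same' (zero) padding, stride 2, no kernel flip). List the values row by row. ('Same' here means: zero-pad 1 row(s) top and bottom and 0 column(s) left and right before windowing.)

Output[0,0]: The receptive field on the zero-padded input at this output position is [0 / 3 / 4]. Elementwise product with the kernel and sum: 3·1 + 4·-1.
Output[0,1]: The receptive field on the zero-padded input at this output position is [0 / 1 / 5]. Elementwise product with the kernel and sum: 1·1 + 5·-1.

-1 -4 2
-1 -5 -4
-5 0 0
5 5 2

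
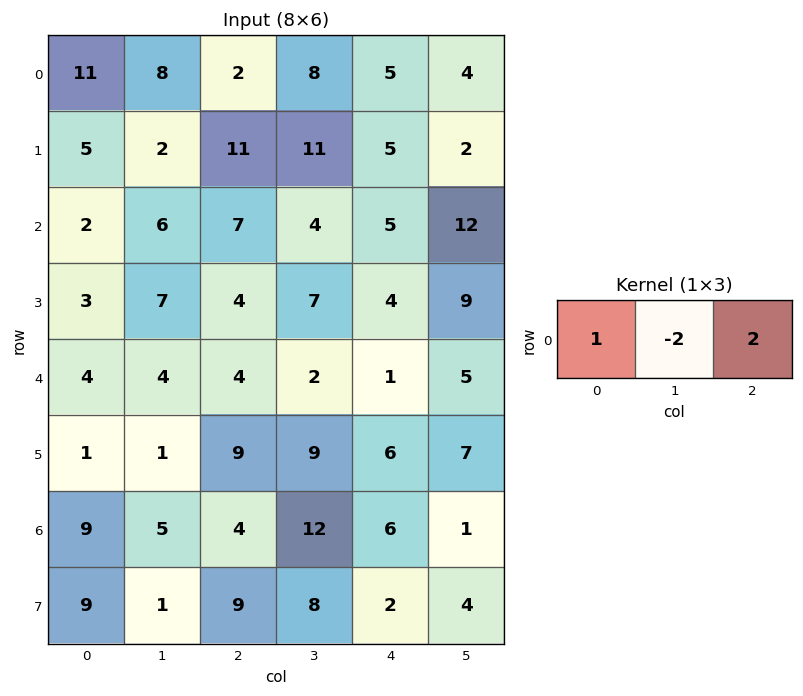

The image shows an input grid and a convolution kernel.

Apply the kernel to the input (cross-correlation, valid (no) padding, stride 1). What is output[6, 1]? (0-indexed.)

21

The receptive field on the input at this output position is [5 4 12]. Elementwise product with the kernel and sum: 5·1 + 4·-2 + 12·2.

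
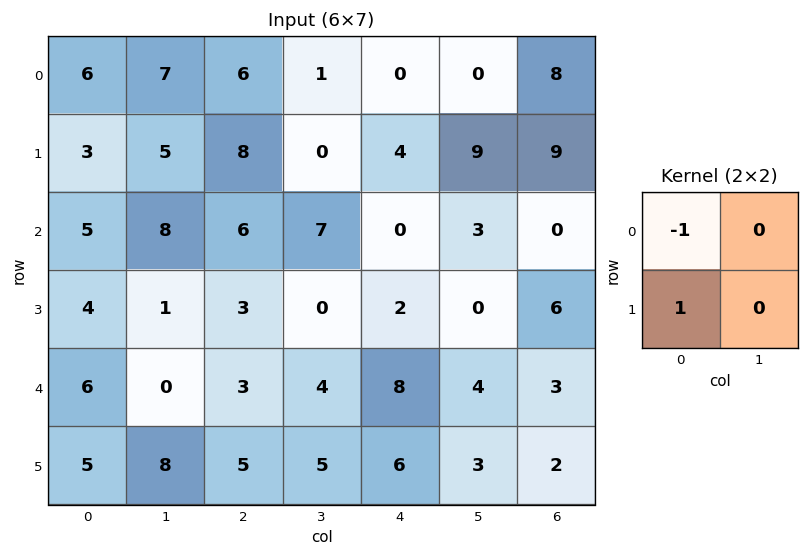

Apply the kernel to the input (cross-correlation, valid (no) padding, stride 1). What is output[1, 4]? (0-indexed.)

-4

The receptive field on the input at this output position is [4 9 / 0 3]. Elementwise product with the kernel and sum: 4·-1 + 0·1.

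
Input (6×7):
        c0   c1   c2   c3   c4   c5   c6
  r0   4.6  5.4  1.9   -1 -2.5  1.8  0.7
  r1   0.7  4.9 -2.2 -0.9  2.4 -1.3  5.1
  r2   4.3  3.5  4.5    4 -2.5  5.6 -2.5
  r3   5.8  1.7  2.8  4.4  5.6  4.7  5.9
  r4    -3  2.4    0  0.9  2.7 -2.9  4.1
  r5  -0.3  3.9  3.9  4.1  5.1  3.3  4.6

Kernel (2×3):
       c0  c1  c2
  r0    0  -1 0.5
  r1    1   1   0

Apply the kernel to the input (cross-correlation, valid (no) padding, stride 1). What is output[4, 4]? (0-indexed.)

13.35

The receptive field on the input at this output position is [2.7 -2.9 4.1 / 5.1 3.3 4.6]. Elementwise product with the kernel and sum: -2.9·-1 + 4.1·0.5 + 5.1·1 + 3.3·1.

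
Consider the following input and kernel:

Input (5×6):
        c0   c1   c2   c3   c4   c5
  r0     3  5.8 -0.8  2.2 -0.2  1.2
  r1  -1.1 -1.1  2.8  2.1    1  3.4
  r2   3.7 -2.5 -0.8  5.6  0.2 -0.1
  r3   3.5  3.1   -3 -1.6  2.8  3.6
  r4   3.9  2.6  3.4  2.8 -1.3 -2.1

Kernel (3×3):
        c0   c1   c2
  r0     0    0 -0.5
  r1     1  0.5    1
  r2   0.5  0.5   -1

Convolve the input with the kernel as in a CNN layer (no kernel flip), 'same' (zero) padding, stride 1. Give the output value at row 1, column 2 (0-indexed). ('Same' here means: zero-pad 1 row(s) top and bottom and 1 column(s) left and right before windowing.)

-5.95

The receptive field on the zero-padded input at this output position is [5.8 -0.8 2.2 / -1.1 2.8 2.1 / -2.5 -0.8 5.6]. Elementwise product with the kernel and sum: 2.2·-0.5 + -1.1·1 + 2.8·0.5 + 2.1·1 + -2.5·0.5 + -0.8·0.5 + 5.6·-1.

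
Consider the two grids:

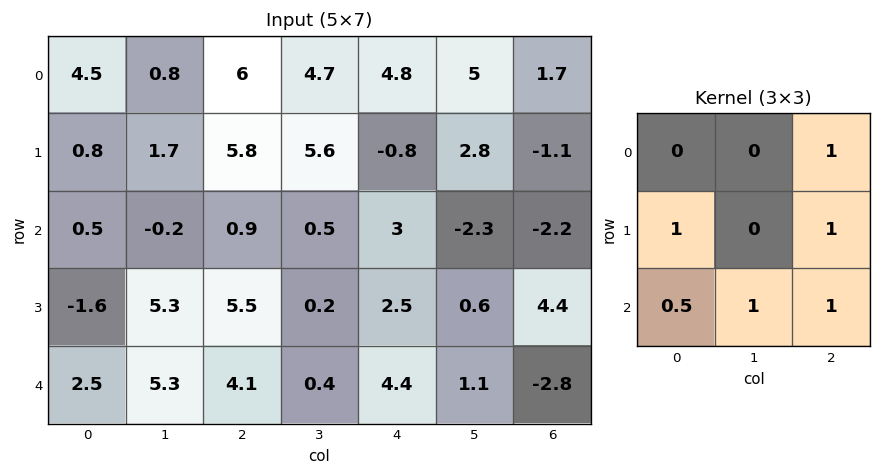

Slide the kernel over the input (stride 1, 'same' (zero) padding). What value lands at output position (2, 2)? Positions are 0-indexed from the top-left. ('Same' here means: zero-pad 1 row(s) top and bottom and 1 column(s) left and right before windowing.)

The receptive field on the zero-padded input at this output position is [1.7 5.8 5.6 / -0.2 0.9 0.5 / 5.3 5.5 0.2]. Elementwise product with the kernel and sum: 5.6·1 + -0.2·1 + 0.5·1 + 5.3·0.5 + 5.5·1 + 0.2·1.

14.25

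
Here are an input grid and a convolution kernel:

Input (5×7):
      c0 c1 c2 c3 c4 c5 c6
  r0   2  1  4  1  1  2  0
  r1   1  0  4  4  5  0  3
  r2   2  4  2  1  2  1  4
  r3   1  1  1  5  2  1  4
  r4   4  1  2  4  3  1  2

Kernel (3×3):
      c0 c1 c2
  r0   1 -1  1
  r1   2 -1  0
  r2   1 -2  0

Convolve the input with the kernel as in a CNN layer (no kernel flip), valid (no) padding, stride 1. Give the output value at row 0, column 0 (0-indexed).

1

The receptive field on the input at this output position is [2 1 4 / 1 0 4 / 2 4 2]. Elementwise product with the kernel and sum: 2·1 + 1·-1 + 4·1 + 1·2 + 0·-1 + 2·1 + 4·-2.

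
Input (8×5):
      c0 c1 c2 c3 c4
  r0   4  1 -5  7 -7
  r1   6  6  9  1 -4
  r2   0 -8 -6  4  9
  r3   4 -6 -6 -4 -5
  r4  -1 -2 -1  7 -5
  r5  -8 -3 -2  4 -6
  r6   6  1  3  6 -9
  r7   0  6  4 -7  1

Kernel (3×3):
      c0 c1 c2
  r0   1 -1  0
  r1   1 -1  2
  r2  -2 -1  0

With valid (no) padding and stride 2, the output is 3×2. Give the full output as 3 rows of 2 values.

29 -4
10 -27
-21 -38

Output[0,0]: The receptive field on the input at this output position is [4 1 -5 / 6 6 9 / 0 -8 -6]. Elementwise product with the kernel and sum: 4·1 + 1·-1 + 6·1 + 6·-1 + 9·2 + 0·-2 + -8·-1.
Output[0,1]: The receptive field on the input at this output position is [-5 7 -7 / 9 1 -4 / -6 4 9]. Elementwise product with the kernel and sum: -5·1 + 7·-1 + 9·1 + 1·-1 + -4·2 + -6·-2 + 4·-1.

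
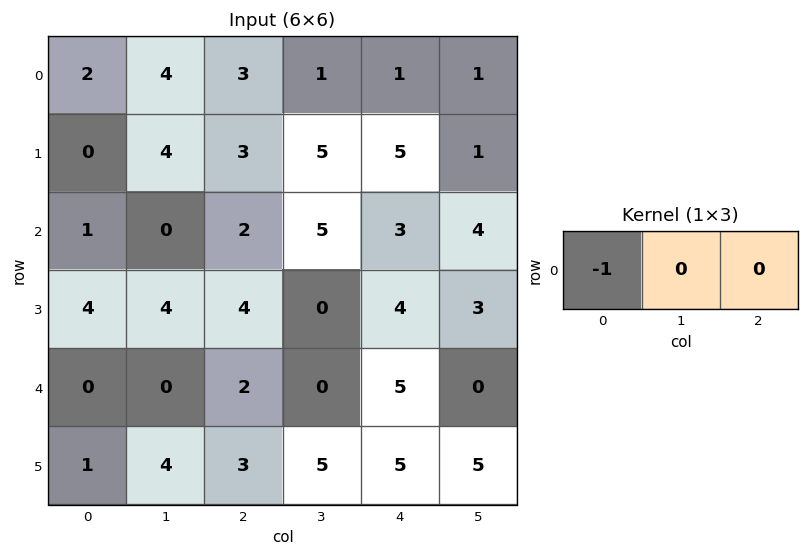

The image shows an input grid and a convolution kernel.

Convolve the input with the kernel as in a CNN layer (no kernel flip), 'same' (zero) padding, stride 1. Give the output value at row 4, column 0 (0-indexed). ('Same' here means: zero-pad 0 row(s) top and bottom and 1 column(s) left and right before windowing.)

0

The receptive field on the zero-padded input at this output position is [0 0 0]. Elementwise product with the kernel and sum: 0·-1.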